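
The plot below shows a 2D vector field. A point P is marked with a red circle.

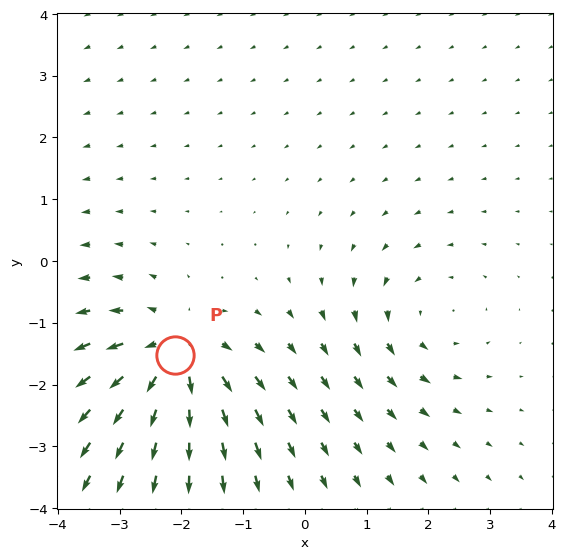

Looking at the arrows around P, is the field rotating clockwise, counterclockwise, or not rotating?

not rotating

Near P at (-2.1, -1.5) the arrows show no circulation. The curl there is ≈0.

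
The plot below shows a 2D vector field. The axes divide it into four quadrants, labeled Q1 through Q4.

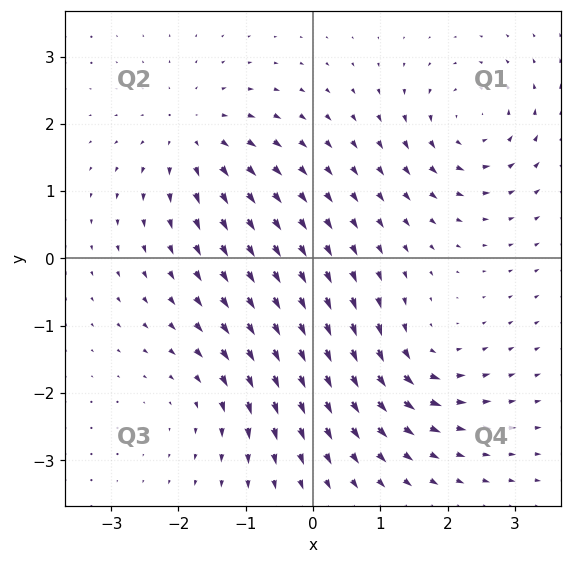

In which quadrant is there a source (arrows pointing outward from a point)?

The source sits at approximately (-1.8, 1.8), which lies in quadrant Q2. The divergence there is about +5, positive as expected for a source.

Q2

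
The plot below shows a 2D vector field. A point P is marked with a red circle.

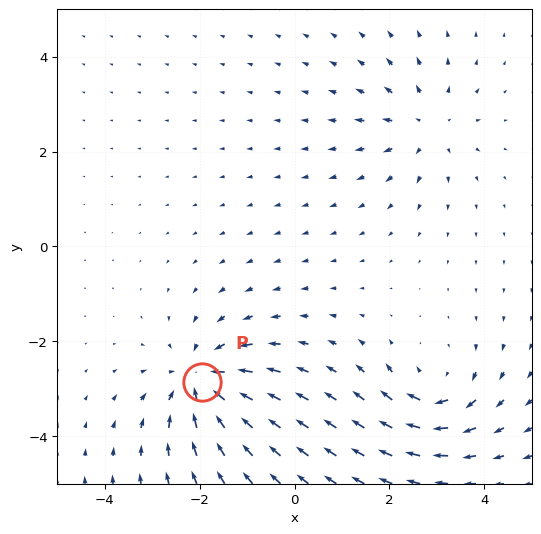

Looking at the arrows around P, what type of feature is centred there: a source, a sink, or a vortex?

sink

At P (-2.0, -2.9) the arrows converge inward. Divergence about -4, curl ≈0 — negative divergence with near-zero curl is a sink.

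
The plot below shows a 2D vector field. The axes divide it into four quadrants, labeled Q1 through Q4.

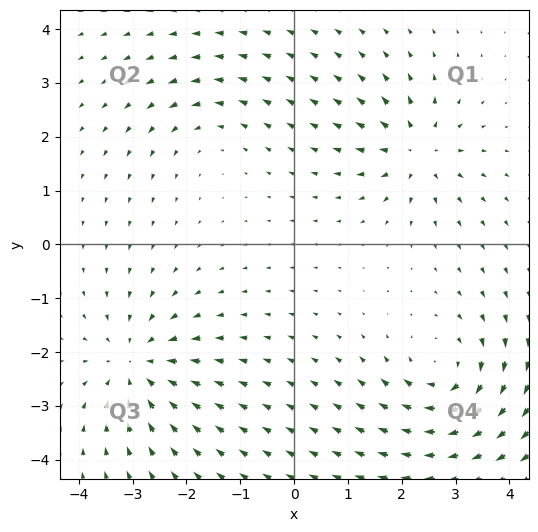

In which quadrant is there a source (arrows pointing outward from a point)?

The source sits at approximately (2.3, 1.7), which lies in quadrant Q1. The divergence there is about +5, positive as expected for a source.

Q1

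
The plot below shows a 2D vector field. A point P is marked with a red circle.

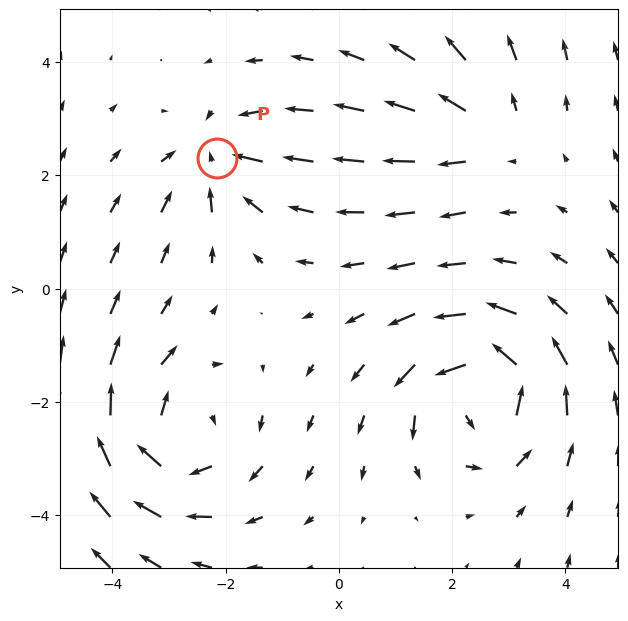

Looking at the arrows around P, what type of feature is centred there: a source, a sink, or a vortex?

sink

At P (-2.1, 2.3) the arrows converge inward. Divergence about -4, curl ≈0 — negative divergence with near-zero curl is a sink.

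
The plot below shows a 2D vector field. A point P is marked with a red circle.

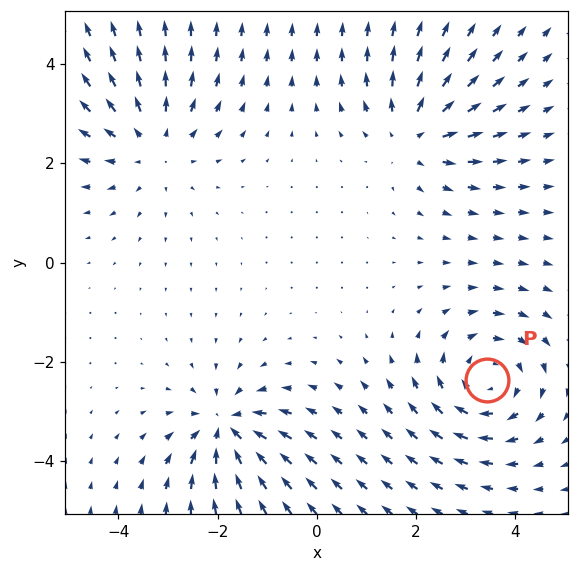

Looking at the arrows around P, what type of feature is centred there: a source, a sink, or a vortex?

At P (3.4, -2.4) the arrows circulate clockwise. Divergence ≈0, curl about -5 — near-zero divergence with nonzero curl is a vortex.

vortex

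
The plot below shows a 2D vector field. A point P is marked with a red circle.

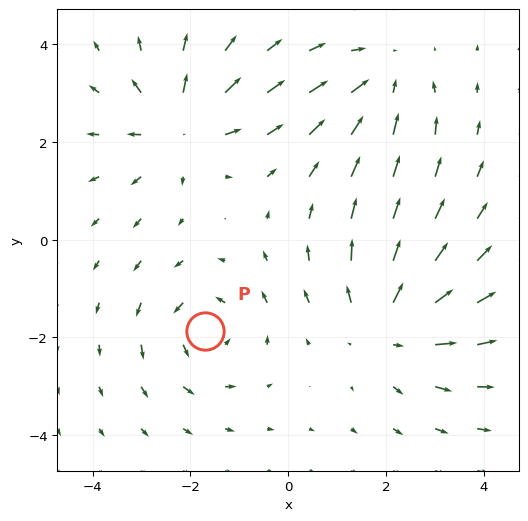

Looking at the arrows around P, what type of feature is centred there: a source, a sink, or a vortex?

vortex

At P (-1.7, -1.9) the arrows circulate counterclockwise. Divergence ≈0, curl about +3 — near-zero divergence with nonzero curl is a vortex.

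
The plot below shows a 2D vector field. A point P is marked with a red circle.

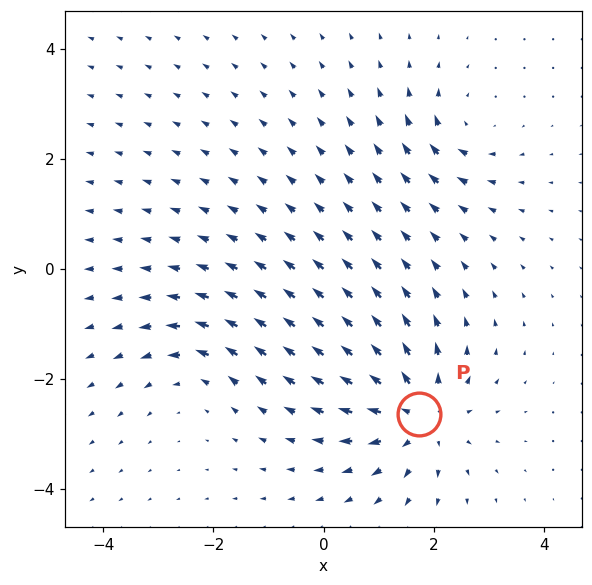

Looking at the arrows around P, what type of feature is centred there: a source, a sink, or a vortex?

At P (1.7, -2.6) the arrows spread outward. Divergence about +5, curl ≈0 — positive divergence with near-zero curl is a source.

source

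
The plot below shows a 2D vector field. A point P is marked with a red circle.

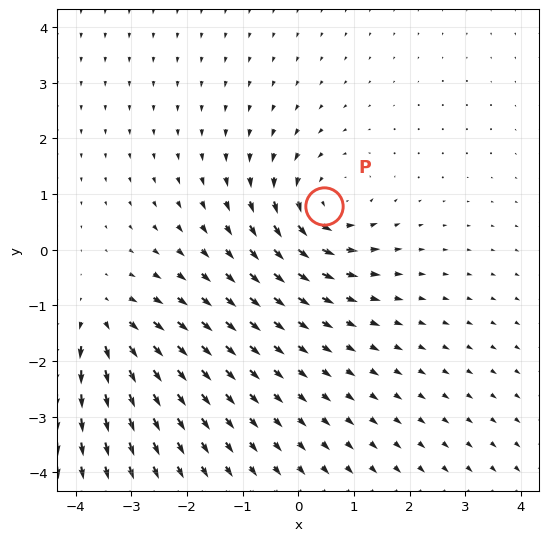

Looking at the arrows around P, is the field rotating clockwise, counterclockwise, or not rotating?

counterclockwise

Near P at (0.5, 0.8) the arrows circulate counterclockwise. The curl (z-component) there is about +3; positive curl means counterclockwise rotation.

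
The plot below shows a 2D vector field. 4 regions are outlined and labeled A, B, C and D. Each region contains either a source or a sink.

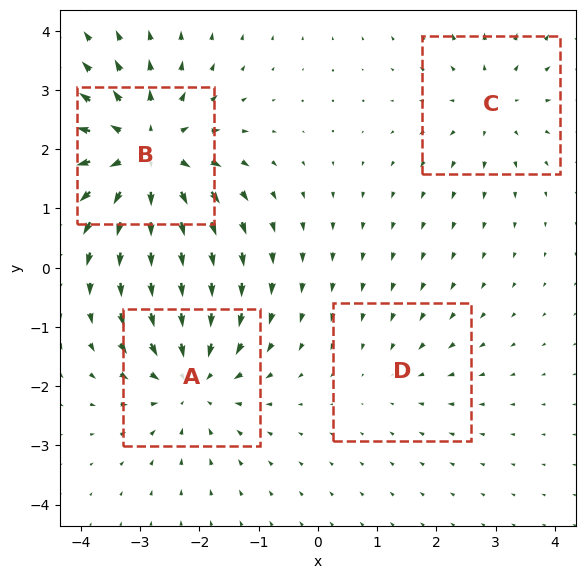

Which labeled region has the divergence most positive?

B

Divergence at each region's feature centre — A: about -5, B: about +7, C: about +3, D: about -2. Region B is most positive.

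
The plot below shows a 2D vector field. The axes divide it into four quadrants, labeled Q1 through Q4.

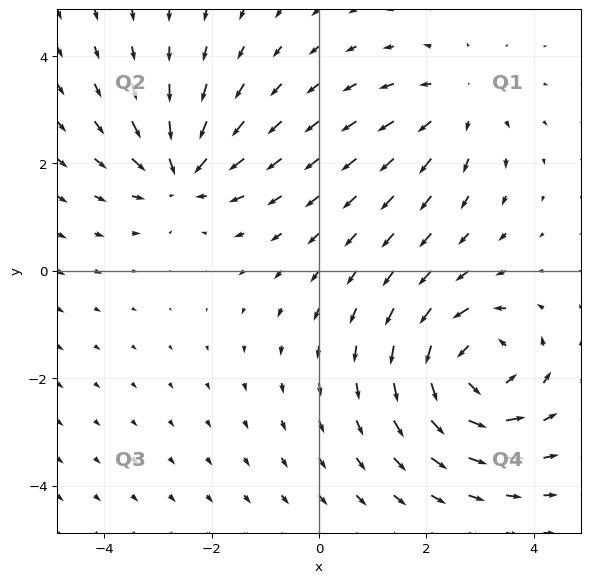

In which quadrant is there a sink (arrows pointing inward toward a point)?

The sink sits at approximately (-2.6, 1.8), which lies in quadrant Q2. The divergence there is about -4, negative as expected for a sink.

Q2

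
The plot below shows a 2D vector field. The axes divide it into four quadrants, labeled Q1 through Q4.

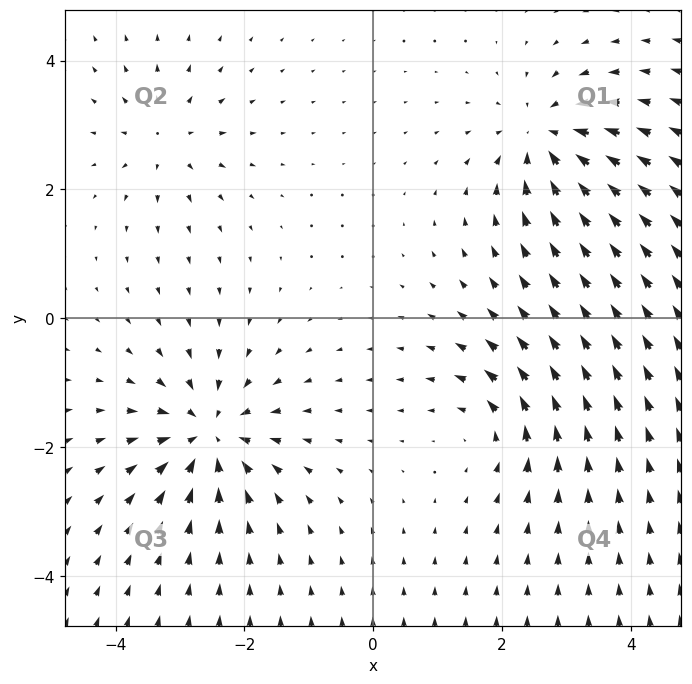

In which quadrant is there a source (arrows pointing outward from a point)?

Q2

The source sits at approximately (-3.2, 2.8), which lies in quadrant Q2. The divergence there is about +4, positive as expected for a source.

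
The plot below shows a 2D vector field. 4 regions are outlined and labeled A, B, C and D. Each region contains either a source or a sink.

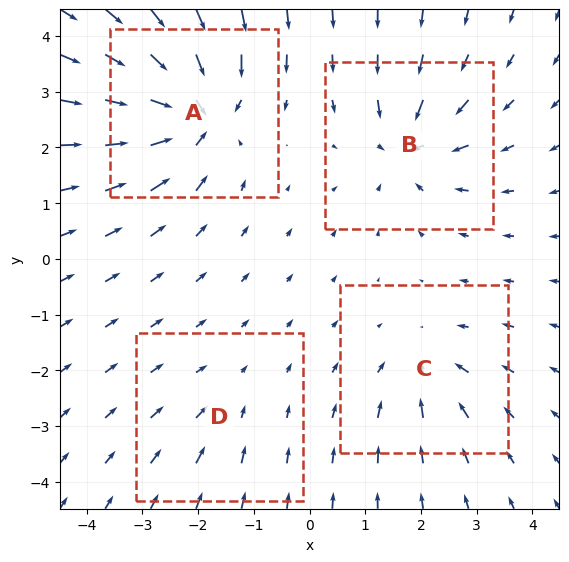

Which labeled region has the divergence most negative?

A

Divergence at each region's feature centre — A: about -8, B: about -5, C: about -4, D: about -2. Region A is most negative.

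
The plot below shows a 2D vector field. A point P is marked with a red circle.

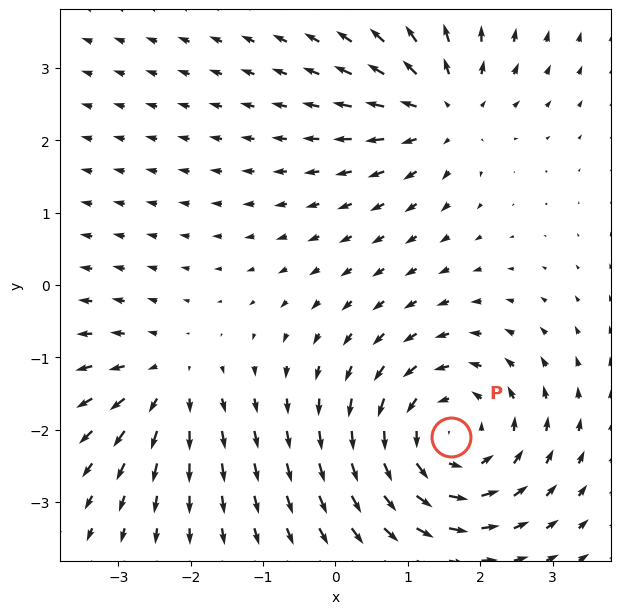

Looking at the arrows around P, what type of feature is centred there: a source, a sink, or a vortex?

At P (1.6, -2.1) the arrows circulate counterclockwise. Divergence ≈0, curl about +5 — near-zero divergence with nonzero curl is a vortex.

vortex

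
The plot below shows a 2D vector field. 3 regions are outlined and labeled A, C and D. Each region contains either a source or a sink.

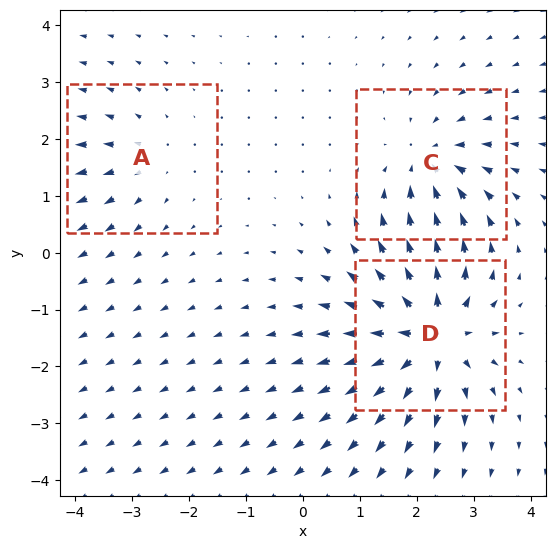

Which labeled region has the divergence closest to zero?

A

Divergence at each region's feature centre — A: about +2, C: about -4, D: about +6. Region A is closest to zero.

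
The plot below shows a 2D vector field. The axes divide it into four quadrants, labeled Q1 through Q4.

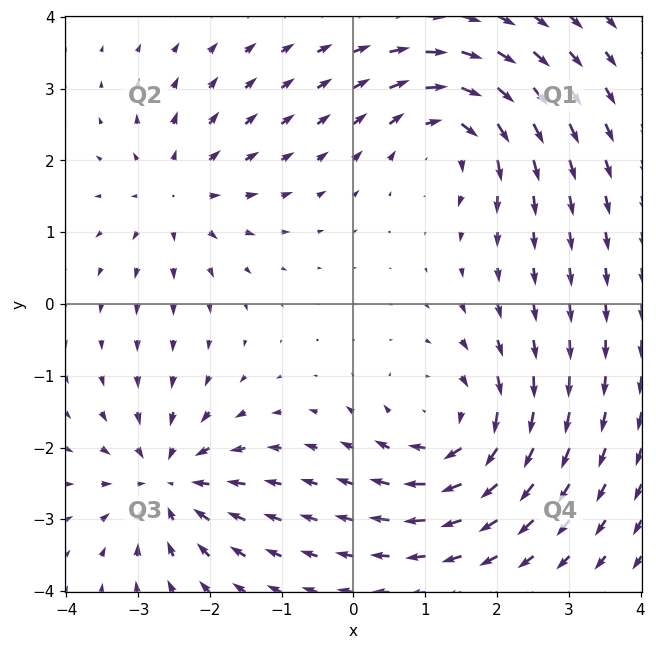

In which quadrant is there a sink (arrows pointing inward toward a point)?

Q3

The sink sits at approximately (-2.6, -2.5), which lies in quadrant Q3. The divergence there is about -5, negative as expected for a sink.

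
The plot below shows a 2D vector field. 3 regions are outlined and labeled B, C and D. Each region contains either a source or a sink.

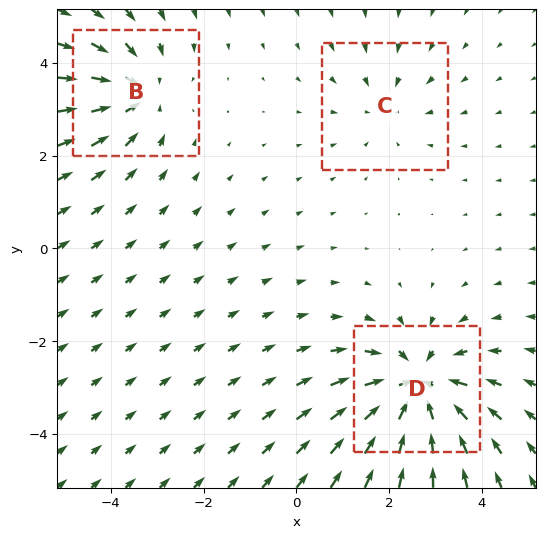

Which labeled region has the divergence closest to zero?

Divergence at each region's feature centre — B: about -3, C: about -2, D: about -5. Region C is closest to zero.

C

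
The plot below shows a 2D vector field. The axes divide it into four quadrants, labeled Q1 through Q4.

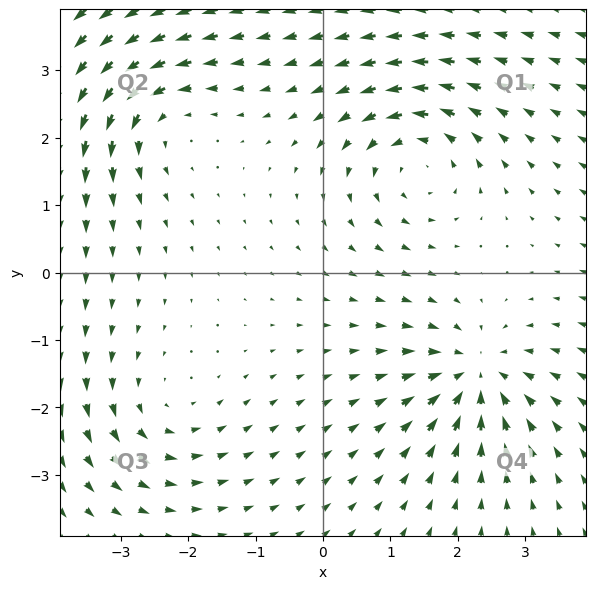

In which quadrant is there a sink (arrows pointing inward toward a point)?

Q4

The sink sits at approximately (2.3, -1.5), which lies in quadrant Q4. The divergence there is about -5, negative as expected for a sink.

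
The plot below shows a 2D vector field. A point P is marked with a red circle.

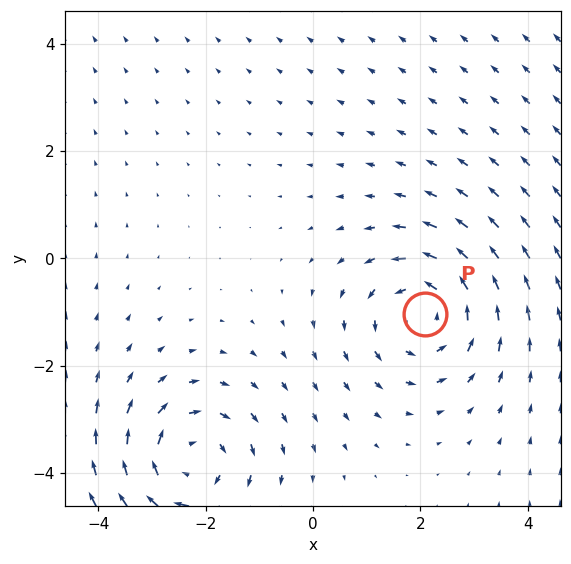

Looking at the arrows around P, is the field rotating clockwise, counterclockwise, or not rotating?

Near P at (2.1, -1.0) the arrows circulate counterclockwise. The curl (z-component) there is about +4; positive curl means counterclockwise rotation.

counterclockwise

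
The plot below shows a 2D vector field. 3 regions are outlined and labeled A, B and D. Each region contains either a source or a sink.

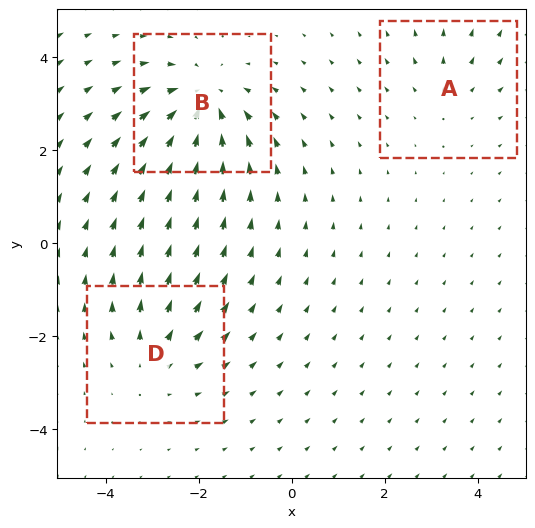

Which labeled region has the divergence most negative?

Divergence at each region's feature centre — A: about +2, B: about -5, D: about +3. Region B is most negative.

B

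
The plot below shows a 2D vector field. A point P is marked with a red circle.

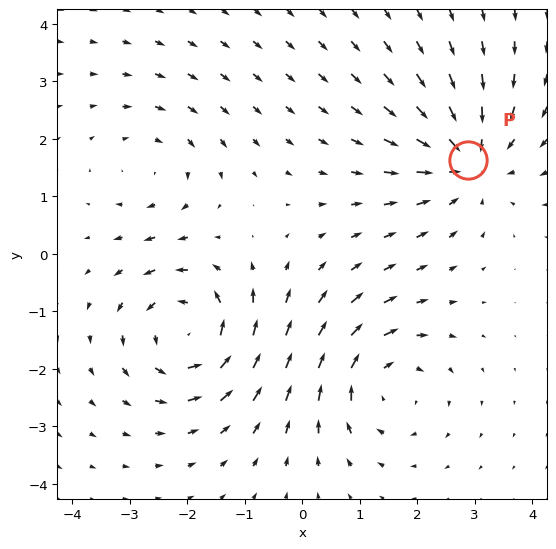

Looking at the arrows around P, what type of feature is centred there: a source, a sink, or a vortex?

At P (2.9, 1.6) the arrows converge inward. Divergence about -4, curl ≈0 — negative divergence with near-zero curl is a sink.

sink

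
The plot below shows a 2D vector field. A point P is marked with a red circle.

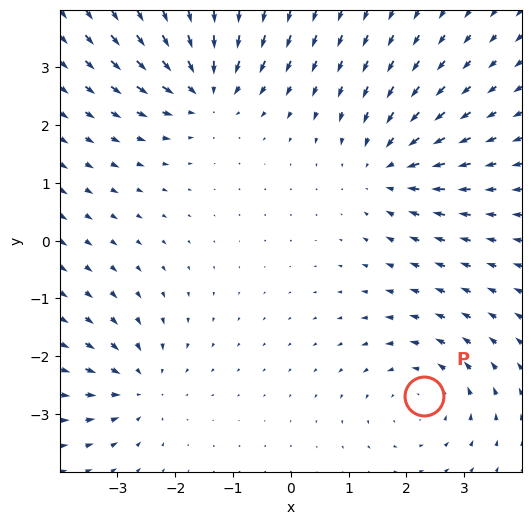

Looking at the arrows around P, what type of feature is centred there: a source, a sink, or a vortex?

At P (2.3, -2.7) the arrows circulate counterclockwise. Divergence ≈0, curl about +4 — near-zero divergence with nonzero curl is a vortex.

vortex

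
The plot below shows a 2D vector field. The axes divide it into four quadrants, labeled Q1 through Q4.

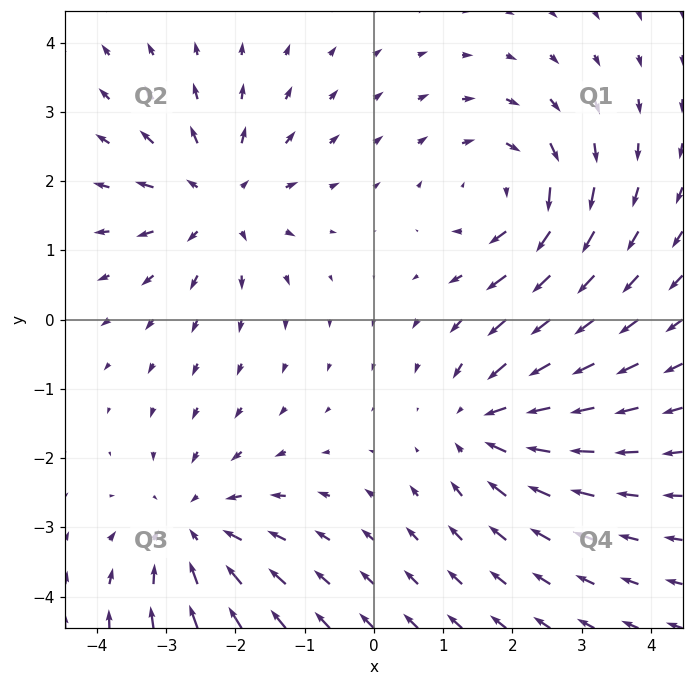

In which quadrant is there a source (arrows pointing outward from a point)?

The source sits at approximately (-2.3, 1.7), which lies in quadrant Q2. The divergence there is about +5, positive as expected for a source.

Q2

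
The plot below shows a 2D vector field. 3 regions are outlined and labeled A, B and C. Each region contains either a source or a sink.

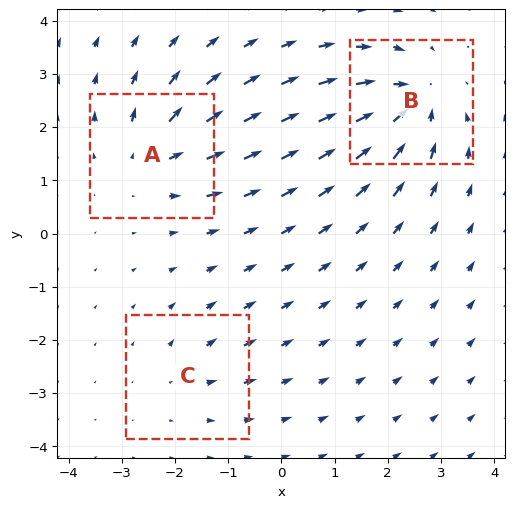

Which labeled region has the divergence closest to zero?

Divergence at each region's feature centre — A: about +4, B: about -5, C: about +2. Region C is closest to zero.

C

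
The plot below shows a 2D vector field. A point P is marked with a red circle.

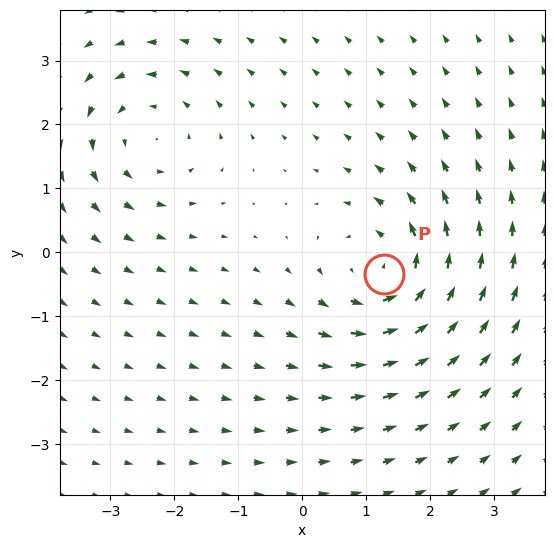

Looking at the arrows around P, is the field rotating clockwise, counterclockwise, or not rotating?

Near P at (1.3, -0.3) the arrows circulate counterclockwise. The curl (z-component) there is about +5; positive curl means counterclockwise rotation.

counterclockwise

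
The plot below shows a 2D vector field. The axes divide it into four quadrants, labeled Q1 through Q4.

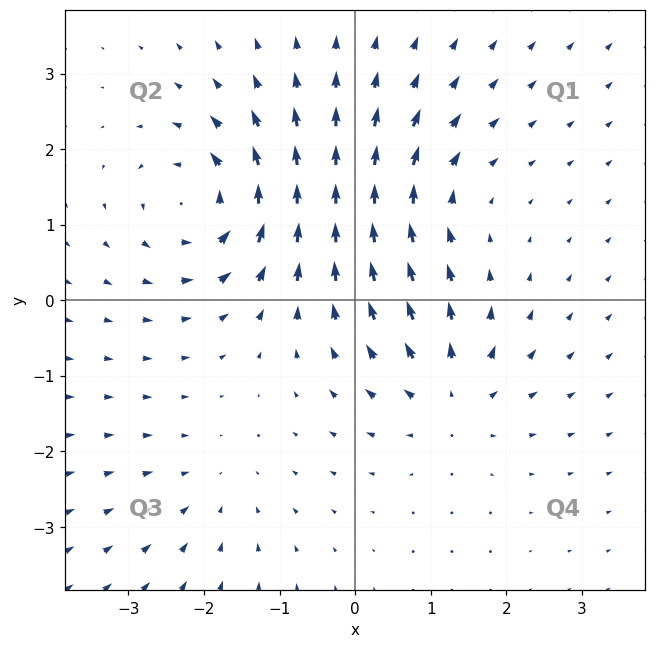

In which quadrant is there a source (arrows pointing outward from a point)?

Q4

The source sits at approximately (1.3, -1.3), which lies in quadrant Q4. The divergence there is about +5, positive as expected for a source.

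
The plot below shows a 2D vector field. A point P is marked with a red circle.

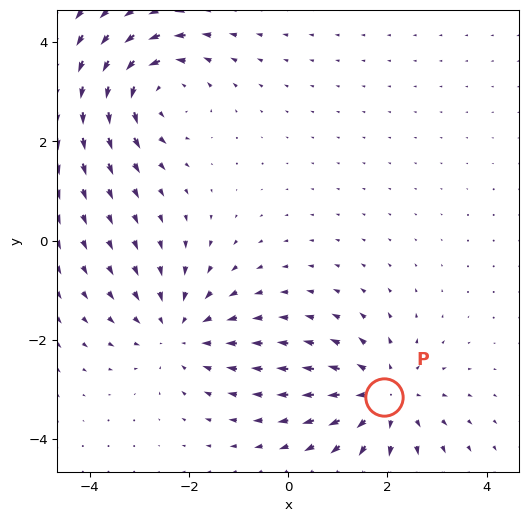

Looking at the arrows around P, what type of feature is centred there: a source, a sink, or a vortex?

At P (1.9, -3.2) the arrows spread outward. Divergence about +4, curl ≈0 — positive divergence with near-zero curl is a source.

source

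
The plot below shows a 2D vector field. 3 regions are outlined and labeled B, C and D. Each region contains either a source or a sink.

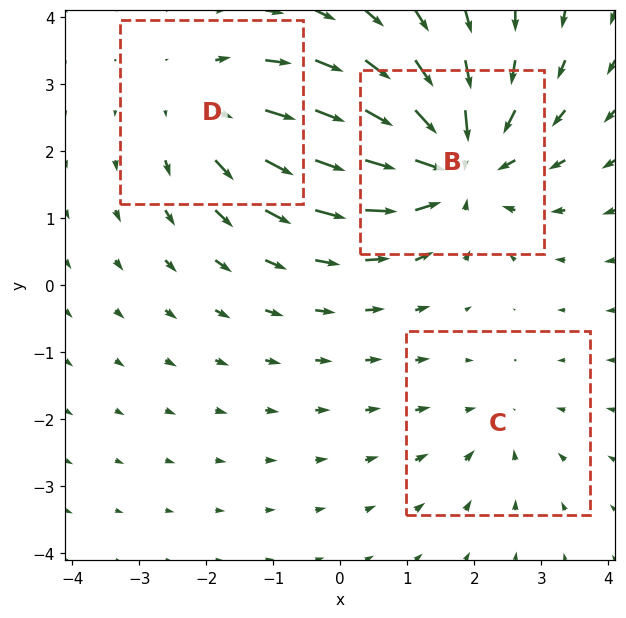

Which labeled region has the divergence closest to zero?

Divergence at each region's feature centre — B: about -5, C: about -2, D: about +3. Region C is closest to zero.

C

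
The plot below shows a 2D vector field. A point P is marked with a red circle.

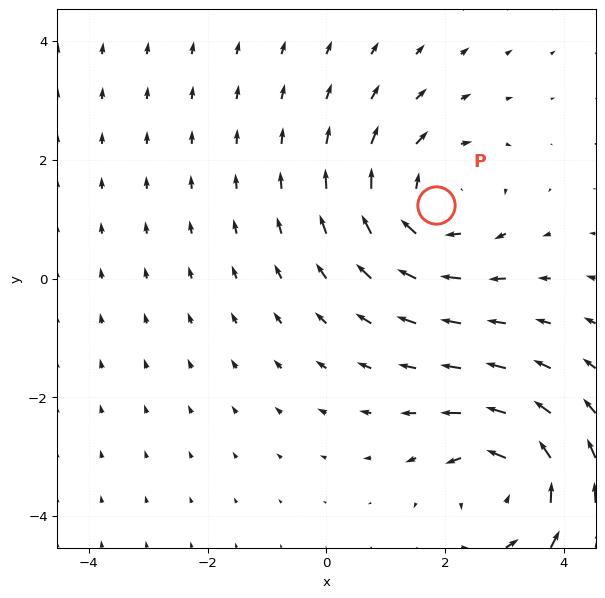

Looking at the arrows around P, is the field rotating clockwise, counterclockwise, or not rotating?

clockwise

Near P at (1.8, 1.2) the arrows circulate clockwise. The curl (z-component) there is about -4; negative curl means clockwise rotation.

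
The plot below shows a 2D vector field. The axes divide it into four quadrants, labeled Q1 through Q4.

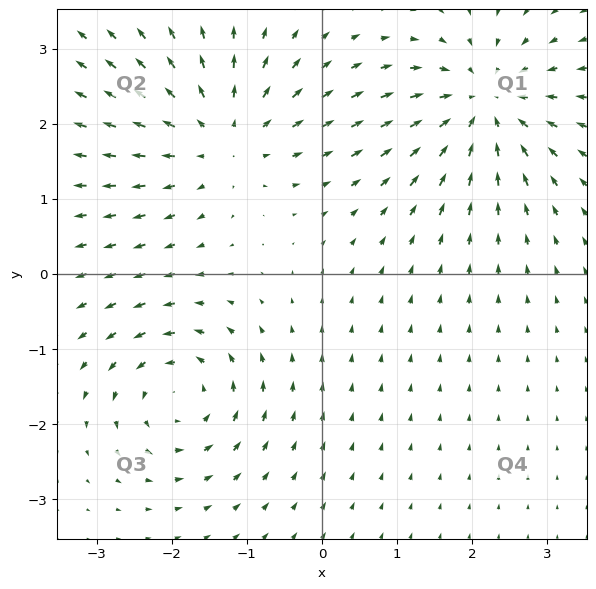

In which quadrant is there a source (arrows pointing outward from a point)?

The source sits at approximately (-1.3, 1.8), which lies in quadrant Q2. The divergence there is about +4, positive as expected for a source.

Q2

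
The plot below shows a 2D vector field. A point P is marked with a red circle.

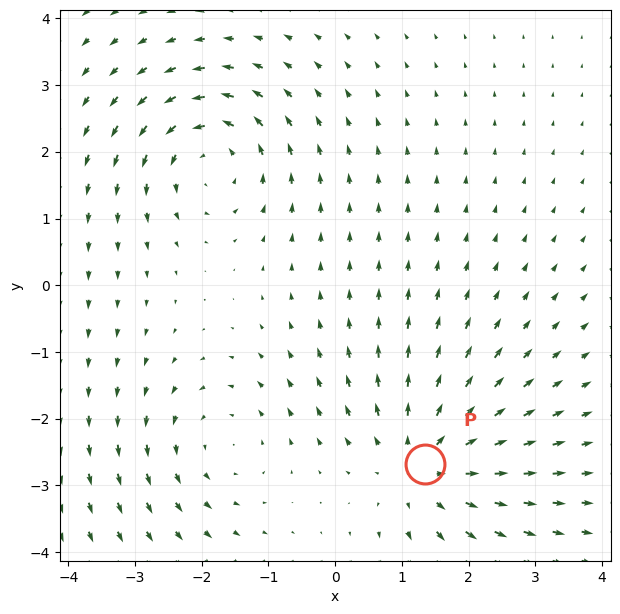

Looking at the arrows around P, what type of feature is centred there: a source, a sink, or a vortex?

At P (1.3, -2.7) the arrows spread outward. Divergence about +4, curl ≈0 — positive divergence with near-zero curl is a source.

source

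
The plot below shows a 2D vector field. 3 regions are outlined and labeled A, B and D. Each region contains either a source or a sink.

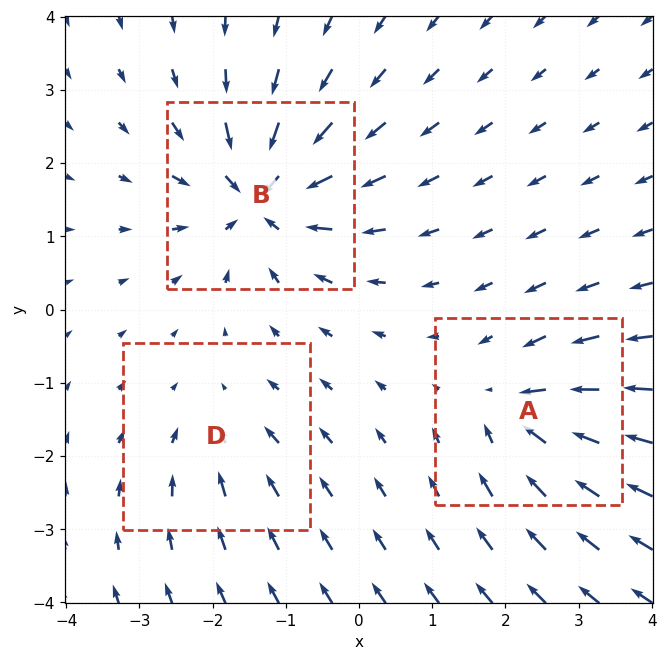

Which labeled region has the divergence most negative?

B

Divergence at each region's feature centre — A: about -4, B: about -6, D: about -2. Region B is most negative.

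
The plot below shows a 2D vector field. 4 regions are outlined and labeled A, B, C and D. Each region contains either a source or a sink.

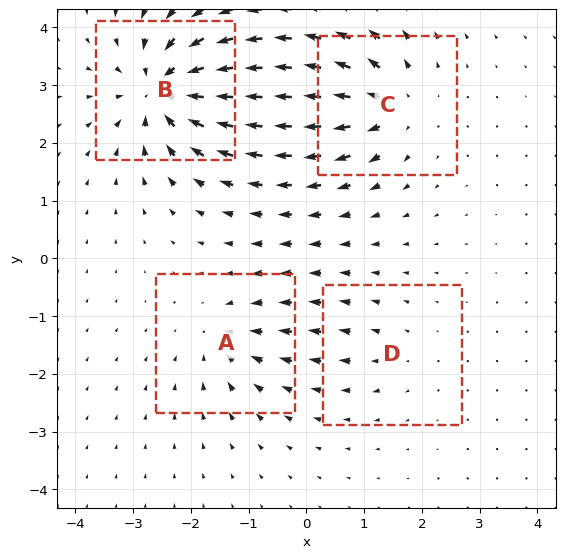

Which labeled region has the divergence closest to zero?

Divergence at each region's feature centre — A: about -4, B: about -8, C: about +6, D: about +2. Region D is closest to zero.

D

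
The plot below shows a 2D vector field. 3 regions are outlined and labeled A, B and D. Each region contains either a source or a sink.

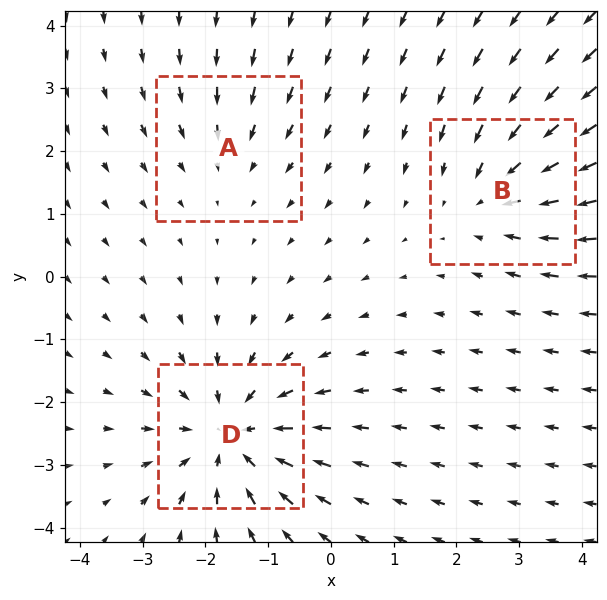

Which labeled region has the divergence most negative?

D

Divergence at each region's feature centre — A: about -2, B: about -3, D: about -5. Region D is most negative.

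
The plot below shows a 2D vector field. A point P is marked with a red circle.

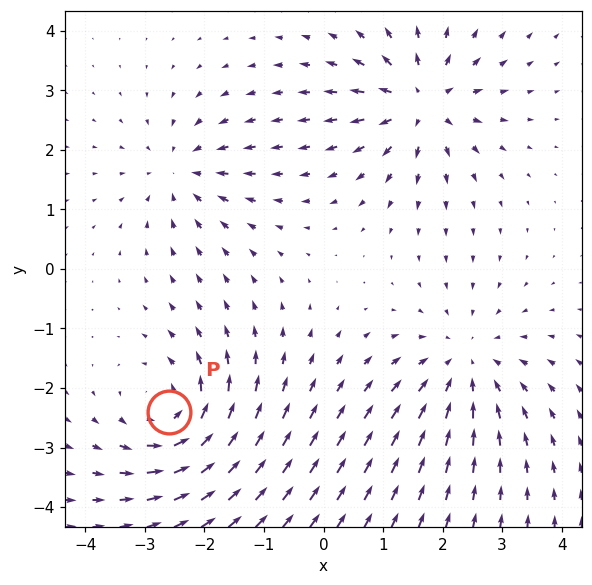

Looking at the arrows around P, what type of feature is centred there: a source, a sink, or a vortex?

At P (-2.6, -2.4) the arrows circulate counterclockwise. Divergence ≈0, curl about +5 — near-zero divergence with nonzero curl is a vortex.

vortex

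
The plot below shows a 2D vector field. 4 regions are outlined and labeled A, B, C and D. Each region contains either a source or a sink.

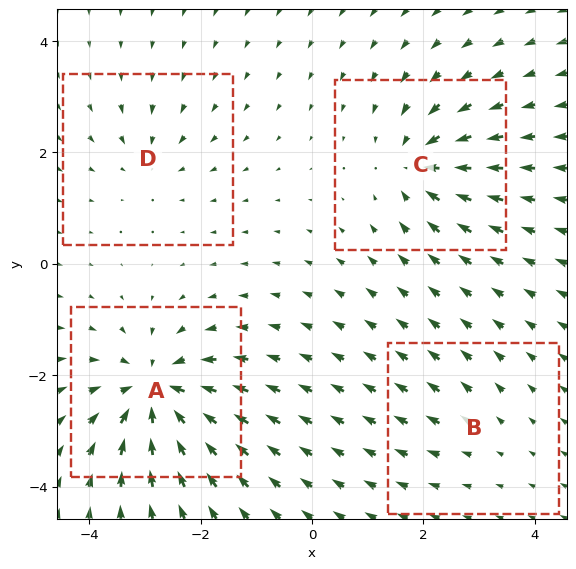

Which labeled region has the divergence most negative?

Divergence at each region's feature centre — A: about -9, B: about +2, C: about -6, D: about -4. Region A is most negative.

A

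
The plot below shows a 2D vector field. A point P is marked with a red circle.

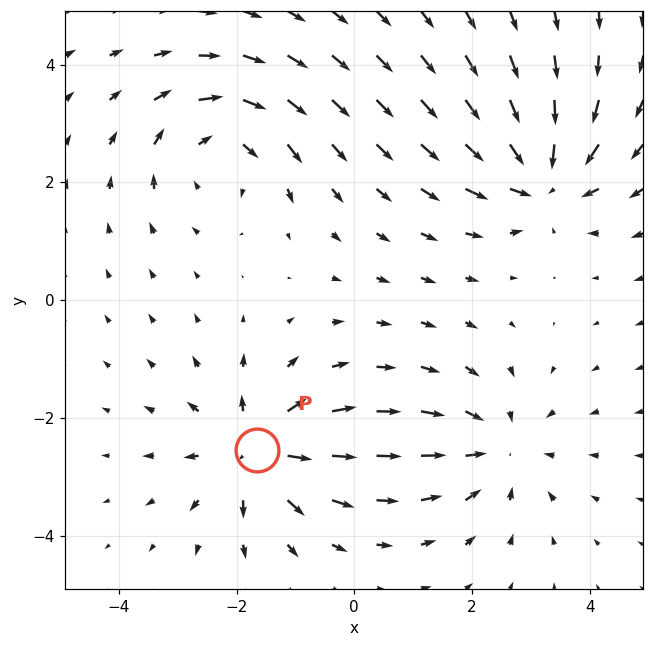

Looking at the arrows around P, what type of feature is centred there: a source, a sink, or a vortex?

source

At P (-1.7, -2.5) the arrows spread outward. Divergence about +7, curl ≈0 — positive divergence with near-zero curl is a source.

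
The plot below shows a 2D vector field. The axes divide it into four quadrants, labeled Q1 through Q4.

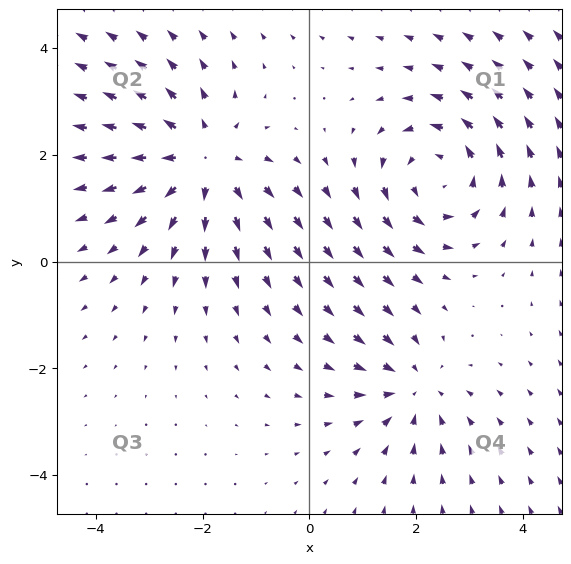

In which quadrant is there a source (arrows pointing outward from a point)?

Q2

The source sits at approximately (-2.0, 1.9), which lies in quadrant Q2. The divergence there is about +3, positive as expected for a source.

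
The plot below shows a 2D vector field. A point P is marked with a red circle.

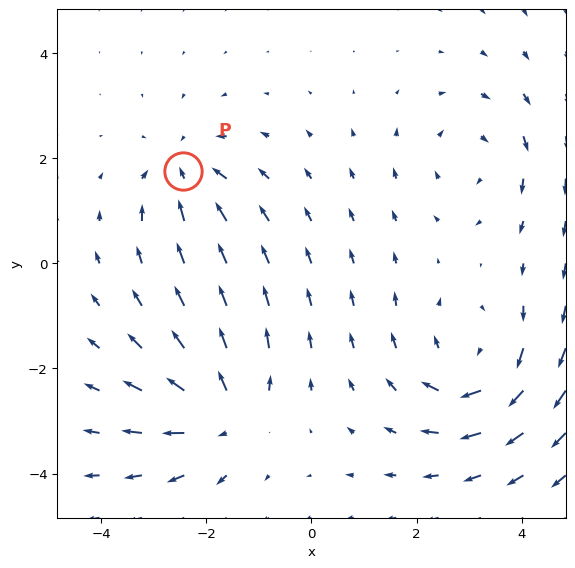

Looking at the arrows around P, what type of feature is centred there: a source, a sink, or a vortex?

sink

At P (-2.4, 1.8) the arrows converge inward. Divergence about -3, curl ≈0 — negative divergence with near-zero curl is a sink.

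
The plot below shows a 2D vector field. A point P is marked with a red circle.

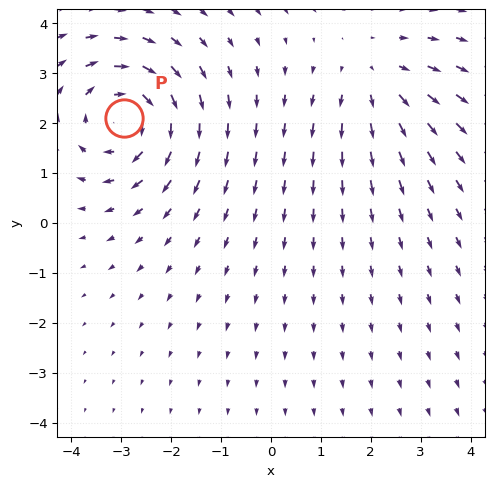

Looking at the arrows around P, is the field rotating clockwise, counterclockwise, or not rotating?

Near P at (-2.9, 2.1) the arrows circulate clockwise. The curl (z-component) there is about -5; negative curl means clockwise rotation.

clockwise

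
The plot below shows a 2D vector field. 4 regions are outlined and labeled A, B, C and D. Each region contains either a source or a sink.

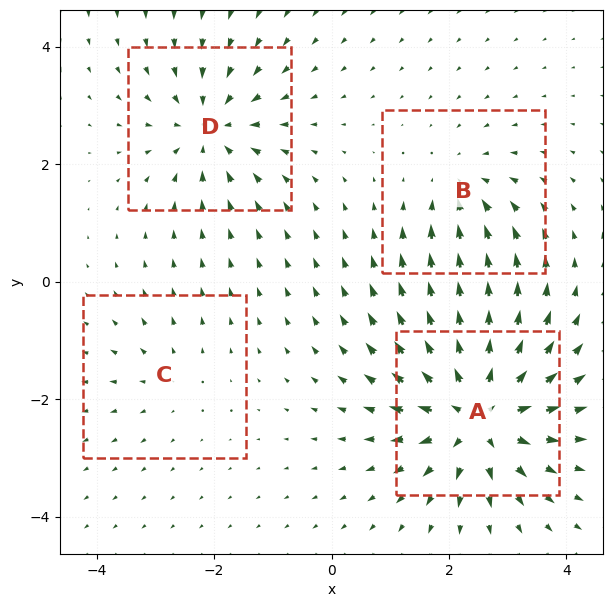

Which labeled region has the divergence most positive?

A

Divergence at each region's feature centre — A: about +8, B: about -4, C: about +2, D: about -5. Region A is most positive.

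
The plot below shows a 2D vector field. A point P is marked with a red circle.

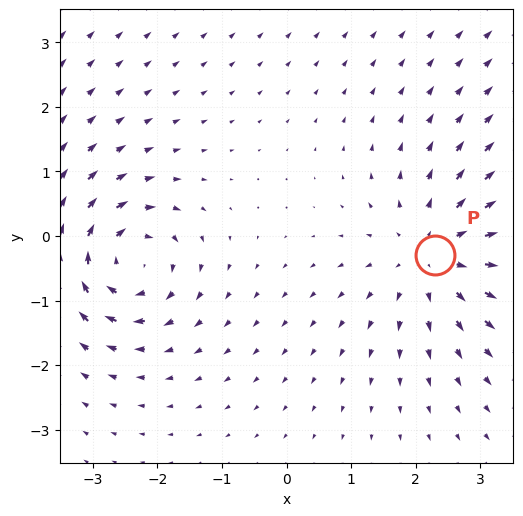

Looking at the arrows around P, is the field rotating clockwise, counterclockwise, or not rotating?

Near P at (2.3, -0.3) the arrows show no circulation. The curl there is ≈0.

not rotating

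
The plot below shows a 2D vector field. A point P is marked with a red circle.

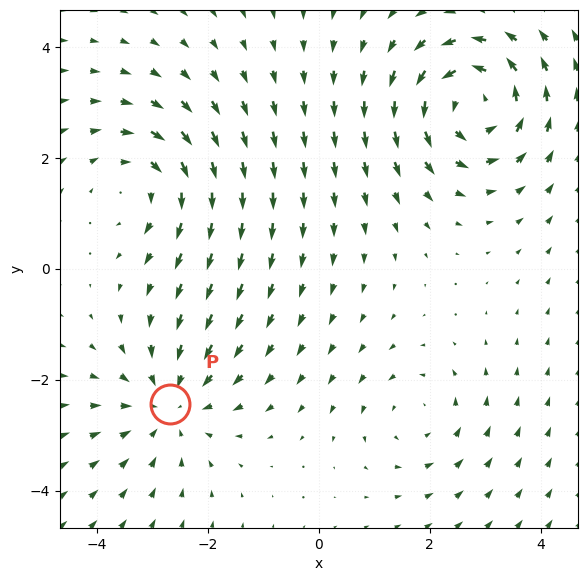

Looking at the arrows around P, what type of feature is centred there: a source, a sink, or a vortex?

At P (-2.7, -2.4) the arrows converge inward. Divergence about -3, curl ≈0 — negative divergence with near-zero curl is a sink.

sink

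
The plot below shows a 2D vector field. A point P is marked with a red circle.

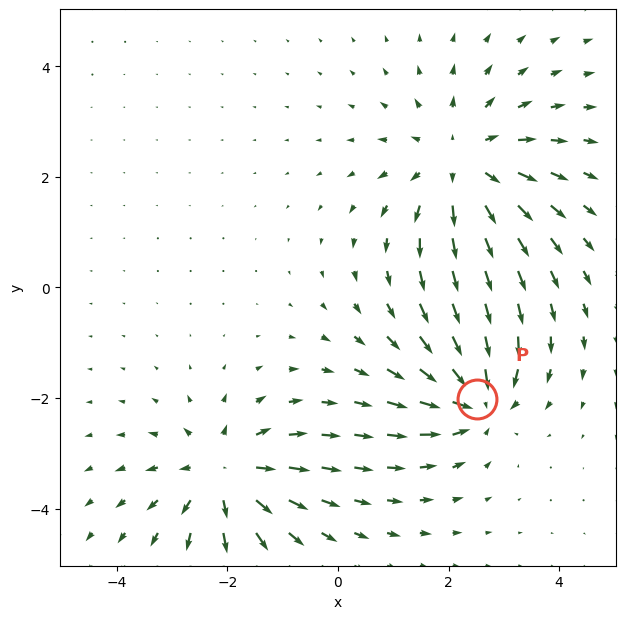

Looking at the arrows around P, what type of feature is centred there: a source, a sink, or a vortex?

sink

At P (2.5, -2.0) the arrows converge inward. Divergence about -5, curl ≈0 — negative divergence with near-zero curl is a sink.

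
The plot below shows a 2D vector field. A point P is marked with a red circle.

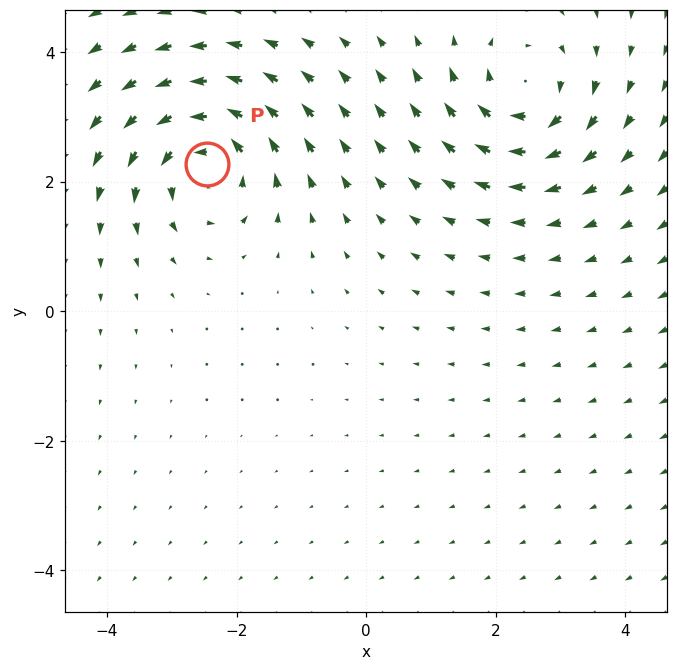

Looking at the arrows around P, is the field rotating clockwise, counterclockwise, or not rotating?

counterclockwise

Near P at (-2.5, 2.3) the arrows circulate counterclockwise. The curl (z-component) there is about +4; positive curl means counterclockwise rotation.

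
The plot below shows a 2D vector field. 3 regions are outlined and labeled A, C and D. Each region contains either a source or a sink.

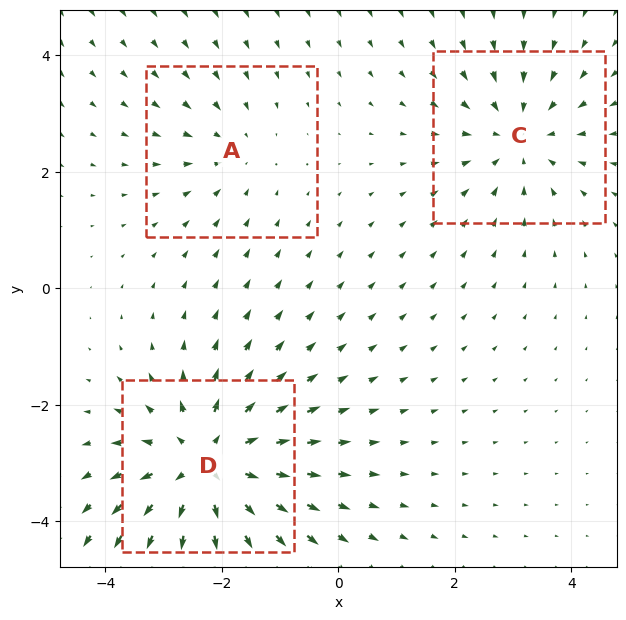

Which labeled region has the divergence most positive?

D

Divergence at each region's feature centre — A: about -2, C: about -3, D: about +4. Region D is most positive.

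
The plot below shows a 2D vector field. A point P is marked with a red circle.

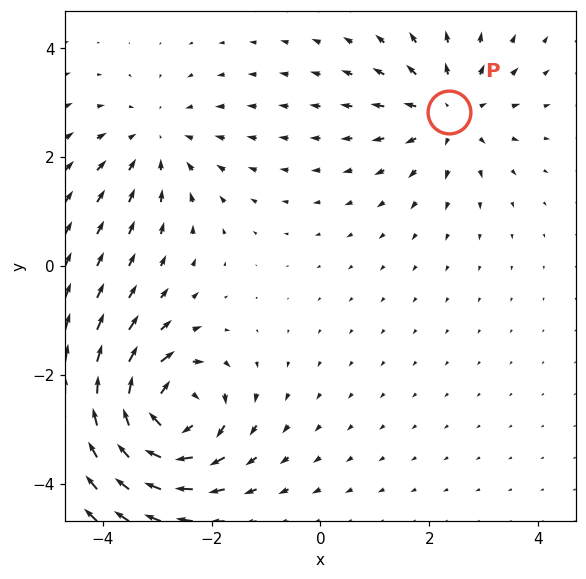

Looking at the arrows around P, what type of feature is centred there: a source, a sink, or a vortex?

source

At P (2.4, 2.8) the arrows spread outward. Divergence about +3, curl ≈0 — positive divergence with near-zero curl is a source.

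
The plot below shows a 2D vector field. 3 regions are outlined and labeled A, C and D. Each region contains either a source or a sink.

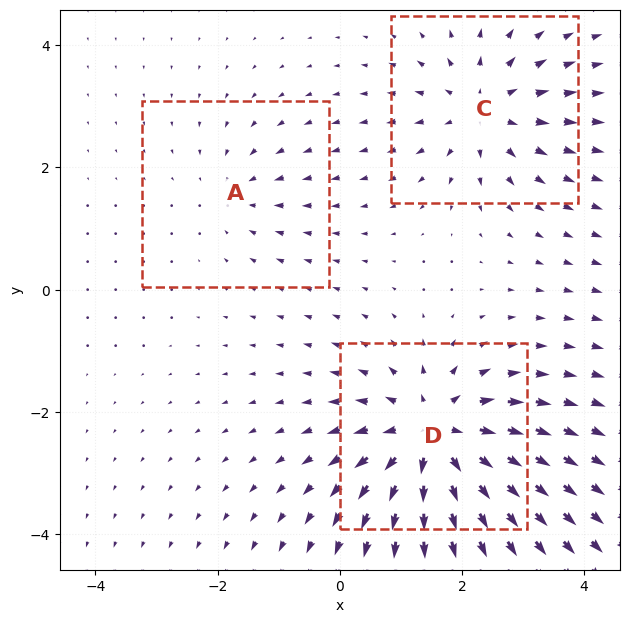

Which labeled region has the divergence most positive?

Divergence at each region's feature centre — A: about -2, C: about +4, D: about +6. Region D is most positive.

D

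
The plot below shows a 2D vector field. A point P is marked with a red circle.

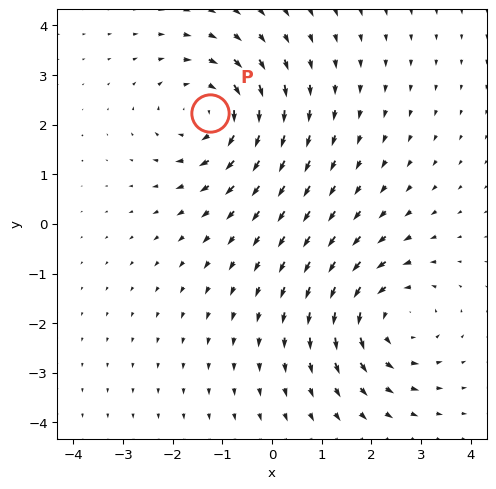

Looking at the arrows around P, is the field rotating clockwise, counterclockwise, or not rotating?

clockwise

Near P at (-1.3, 2.2) the arrows circulate clockwise. The curl (z-component) there is about -3; negative curl means clockwise rotation.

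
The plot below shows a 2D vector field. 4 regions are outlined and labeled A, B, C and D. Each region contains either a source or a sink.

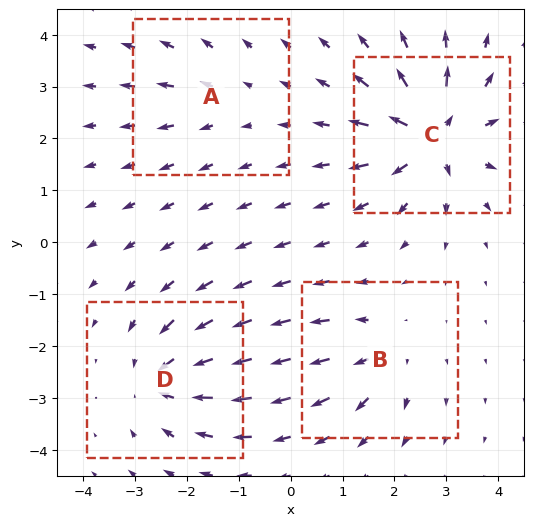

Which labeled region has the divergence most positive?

Divergence at each region's feature centre — A: about +3, B: about +4, C: about +8, D: about -6. Region C is most positive.

C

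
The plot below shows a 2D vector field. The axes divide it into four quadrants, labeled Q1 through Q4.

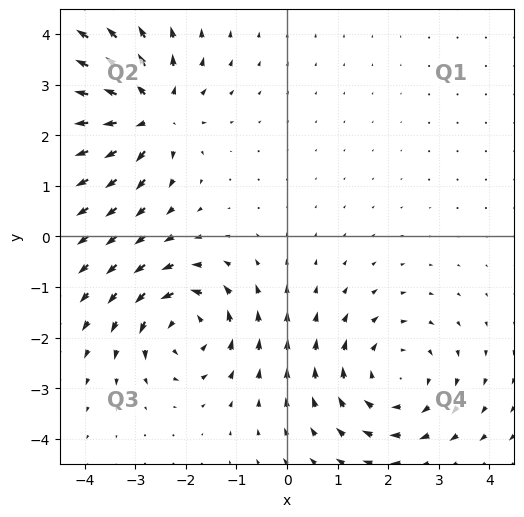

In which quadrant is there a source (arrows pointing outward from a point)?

The source sits at approximately (-2.7, 2.4), which lies in quadrant Q2. The divergence there is about +5, positive as expected for a source.

Q2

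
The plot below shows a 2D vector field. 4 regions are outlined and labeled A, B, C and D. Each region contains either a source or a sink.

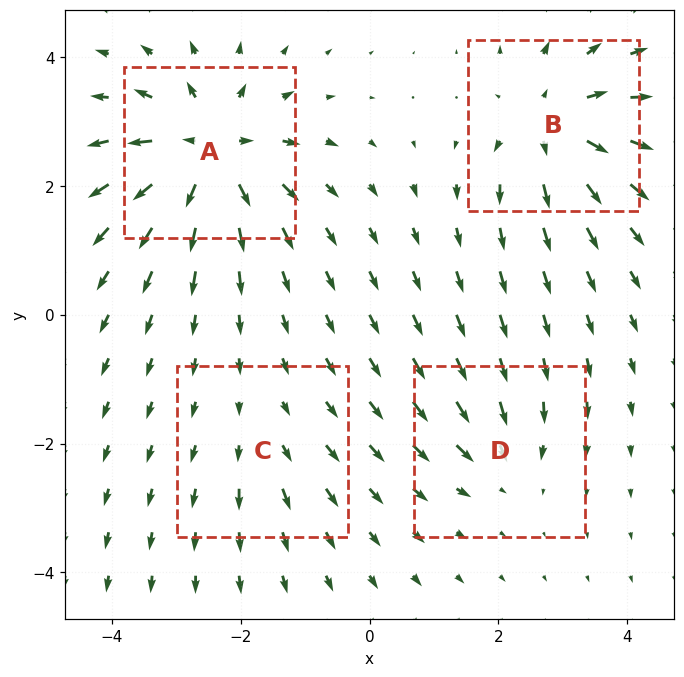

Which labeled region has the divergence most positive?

A

Divergence at each region's feature centre — A: about +8, B: about +6, C: about +2, D: about -4. Region A is most positive.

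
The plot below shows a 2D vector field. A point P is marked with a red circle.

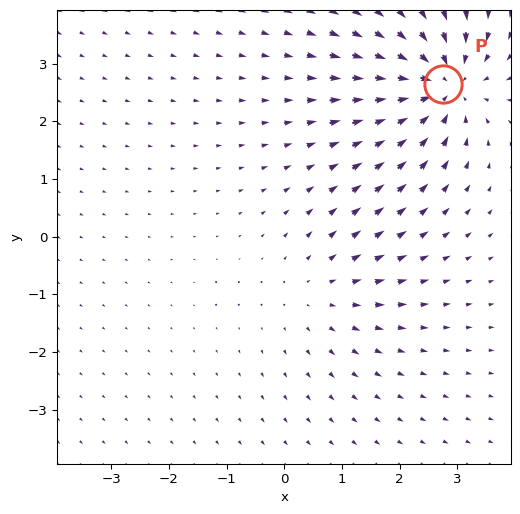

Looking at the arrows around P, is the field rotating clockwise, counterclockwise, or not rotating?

not rotating

Near P at (2.7, 2.6) the arrows show no circulation. The curl there is ≈0.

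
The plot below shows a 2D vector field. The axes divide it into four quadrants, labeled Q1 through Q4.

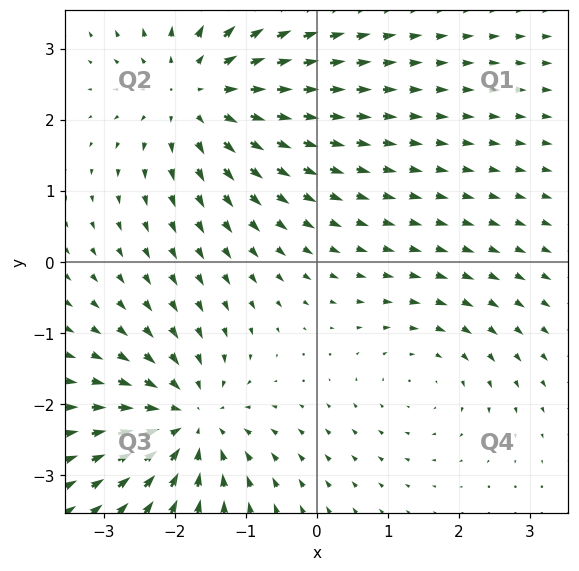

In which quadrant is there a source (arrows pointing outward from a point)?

The source sits at approximately (-1.7, 2.4), which lies in quadrant Q2. The divergence there is about +4, positive as expected for a source.

Q2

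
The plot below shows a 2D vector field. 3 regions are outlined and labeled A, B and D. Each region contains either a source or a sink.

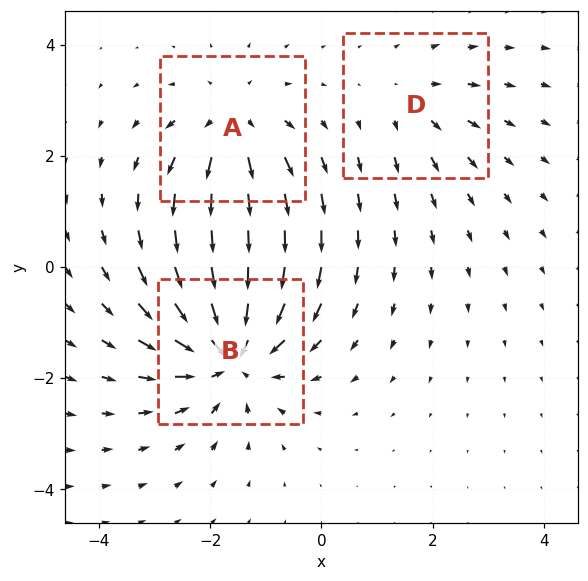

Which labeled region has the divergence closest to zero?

Divergence at each region's feature centre — A: about +3, B: about -5, D: about +2. Region D is closest to zero.

D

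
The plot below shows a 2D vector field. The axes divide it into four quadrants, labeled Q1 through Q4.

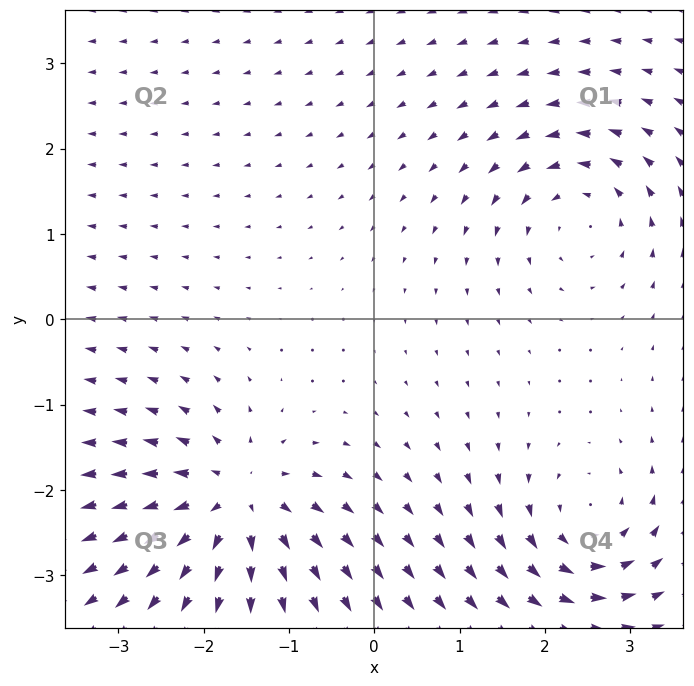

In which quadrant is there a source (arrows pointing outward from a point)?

The source sits at approximately (-1.6, -2.1), which lies in quadrant Q3. The divergence there is about +5, positive as expected for a source.

Q3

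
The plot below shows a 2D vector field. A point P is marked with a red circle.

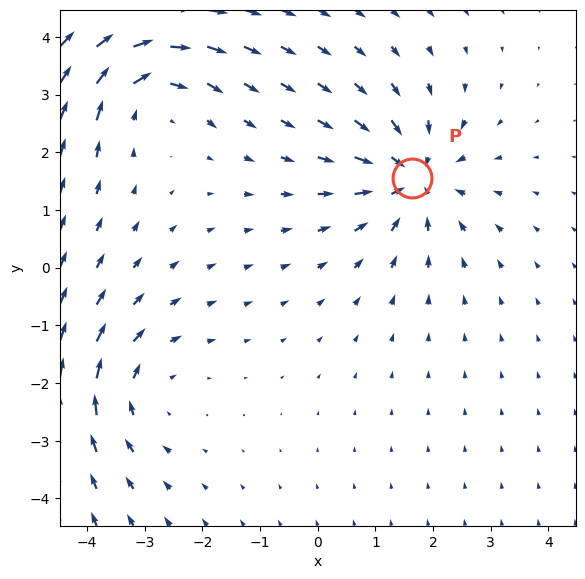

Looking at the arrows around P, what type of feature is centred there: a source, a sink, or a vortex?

At P (1.6, 1.6) the arrows converge inward. Divergence about -5, curl ≈0 — negative divergence with near-zero curl is a sink.

sink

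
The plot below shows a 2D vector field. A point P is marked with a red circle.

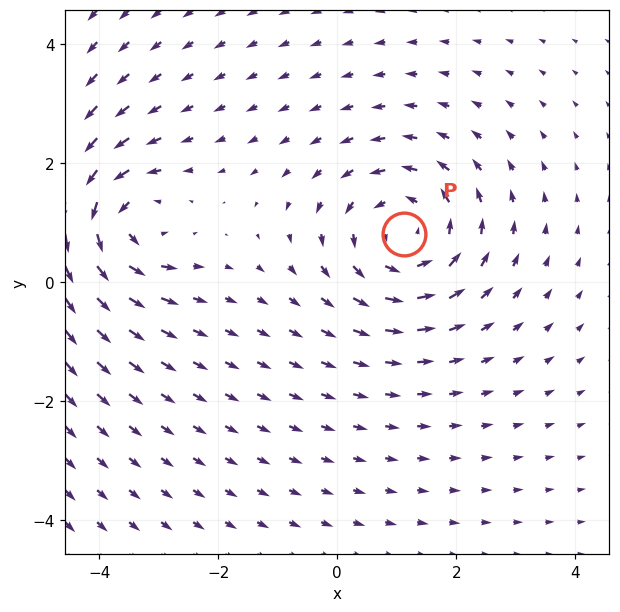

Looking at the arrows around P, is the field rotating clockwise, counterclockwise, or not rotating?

counterclockwise

Near P at (1.1, 0.8) the arrows circulate counterclockwise. The curl (z-component) there is about +4; positive curl means counterclockwise rotation.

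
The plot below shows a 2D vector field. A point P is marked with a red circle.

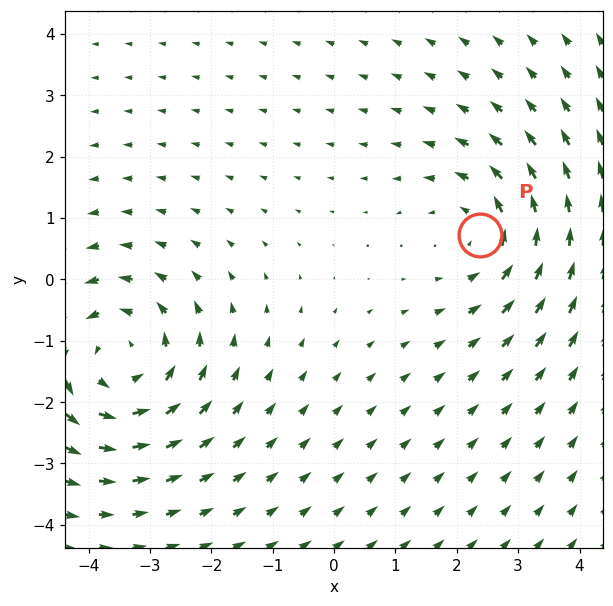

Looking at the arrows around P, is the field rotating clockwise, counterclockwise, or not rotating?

Near P at (2.4, 0.7) the arrows circulate counterclockwise. The curl (z-component) there is about +3; positive curl means counterclockwise rotation.

counterclockwise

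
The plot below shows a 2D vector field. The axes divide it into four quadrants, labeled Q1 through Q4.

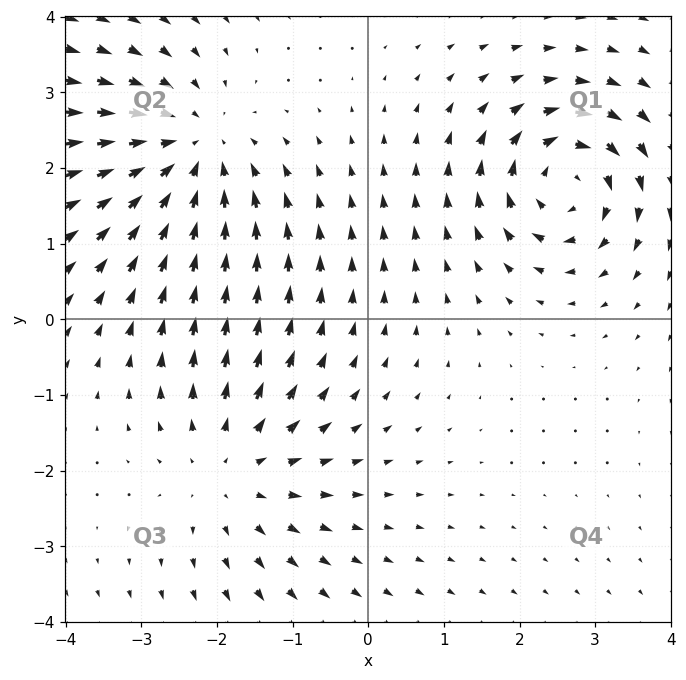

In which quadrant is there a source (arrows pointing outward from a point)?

The source sits at approximately (-1.8, -2.0), which lies in quadrant Q3. The divergence there is about +3, positive as expected for a source.

Q3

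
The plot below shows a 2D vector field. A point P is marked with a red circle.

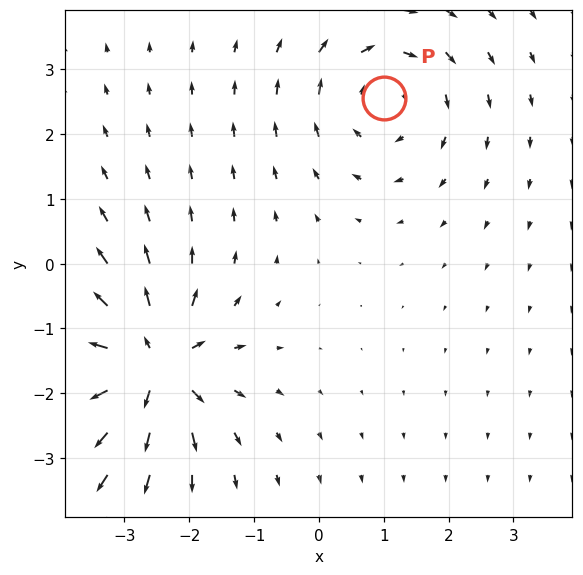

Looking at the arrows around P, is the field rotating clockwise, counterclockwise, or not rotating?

Near P at (1.0, 2.6) the arrows circulate clockwise. The curl (z-component) there is about -3; negative curl means clockwise rotation.

clockwise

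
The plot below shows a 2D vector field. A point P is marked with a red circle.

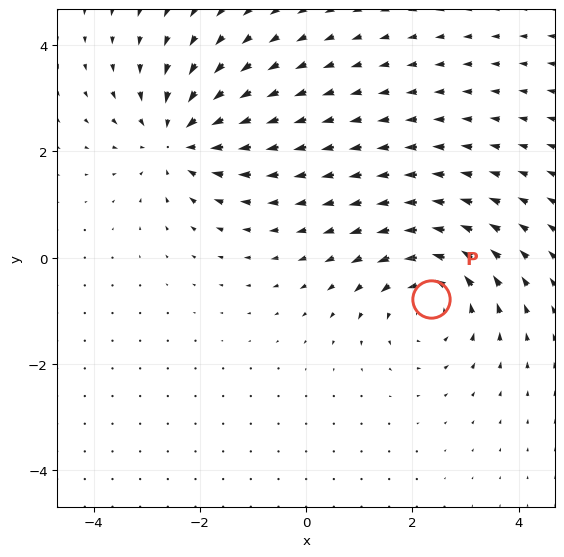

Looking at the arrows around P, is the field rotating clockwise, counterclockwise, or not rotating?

counterclockwise

Near P at (2.3, -0.8) the arrows circulate counterclockwise. The curl (z-component) there is about +4; positive curl means counterclockwise rotation.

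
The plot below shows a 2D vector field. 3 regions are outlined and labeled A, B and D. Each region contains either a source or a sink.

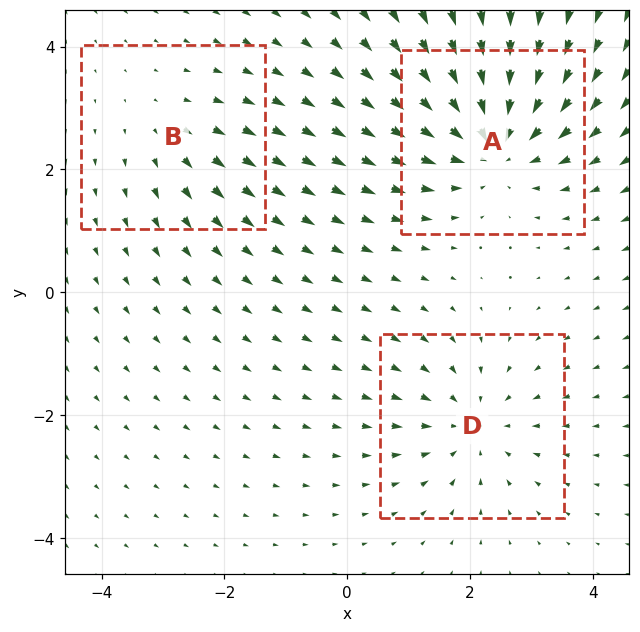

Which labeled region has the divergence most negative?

A

Divergence at each region's feature centre — A: about -4, B: about +2, D: about -3. Region A is most negative.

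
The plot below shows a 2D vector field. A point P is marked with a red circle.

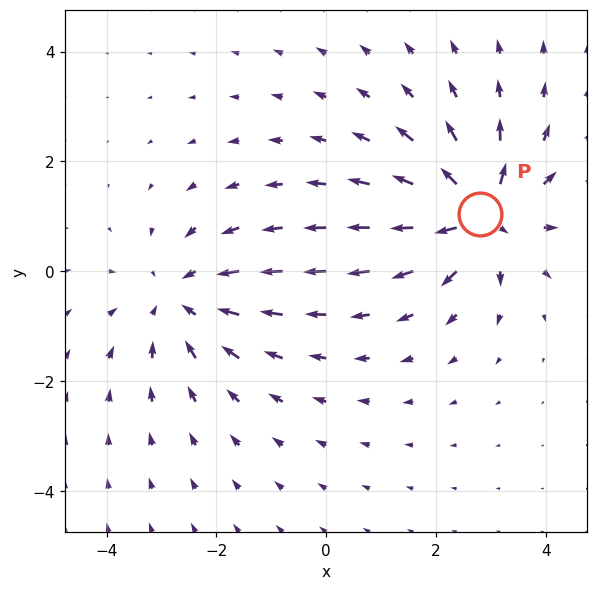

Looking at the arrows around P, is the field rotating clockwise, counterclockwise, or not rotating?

Near P at (2.8, 1.0) the arrows show no circulation. The curl there is ≈0.

not rotating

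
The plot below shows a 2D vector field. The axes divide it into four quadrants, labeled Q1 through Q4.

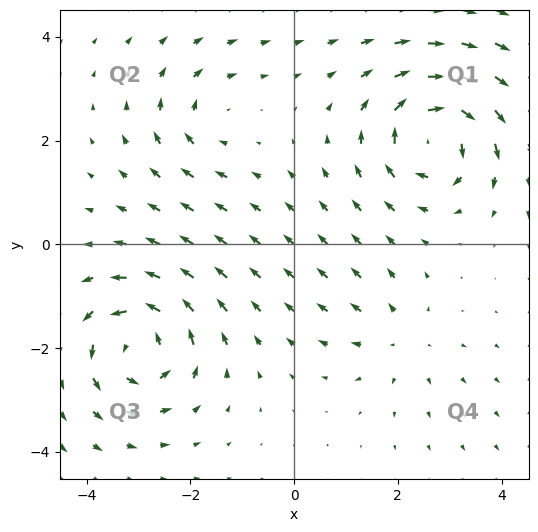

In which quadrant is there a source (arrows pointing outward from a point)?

The source sits at approximately (2.1, -1.8), which lies in quadrant Q4. The divergence there is about +3, positive as expected for a source.

Q4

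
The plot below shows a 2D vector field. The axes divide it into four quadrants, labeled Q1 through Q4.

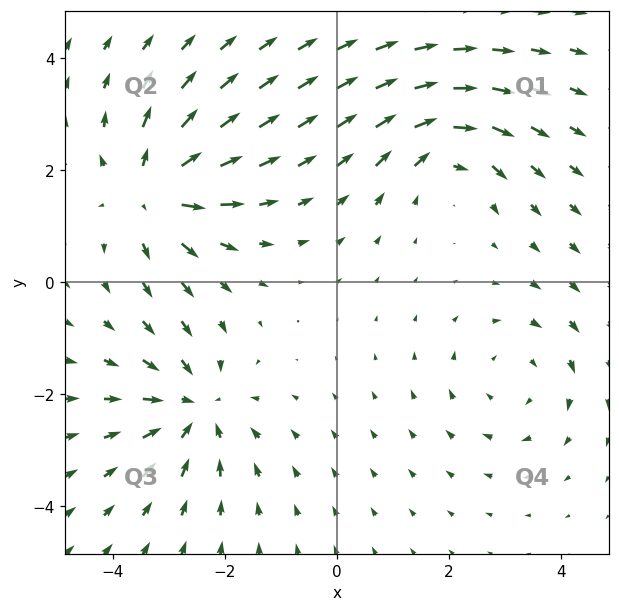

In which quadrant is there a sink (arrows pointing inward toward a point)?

The sink sits at approximately (-2.5, -2.2), which lies in quadrant Q3. The divergence there is about -4, negative as expected for a sink.

Q3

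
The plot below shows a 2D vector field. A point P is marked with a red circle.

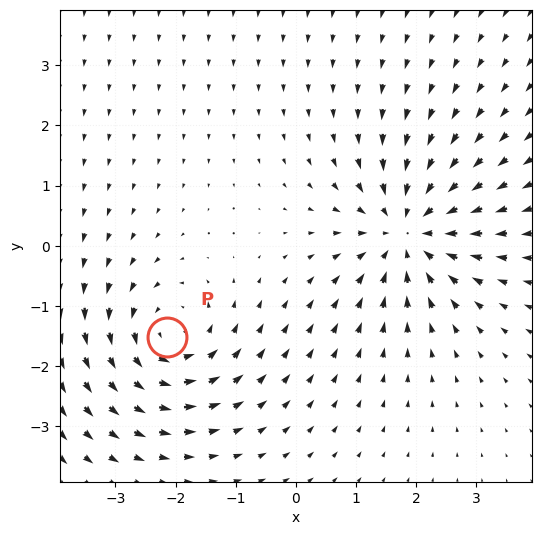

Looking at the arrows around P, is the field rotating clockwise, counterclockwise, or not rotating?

counterclockwise

Near P at (-2.1, -1.5) the arrows circulate counterclockwise. The curl (z-component) there is about +5; positive curl means counterclockwise rotation.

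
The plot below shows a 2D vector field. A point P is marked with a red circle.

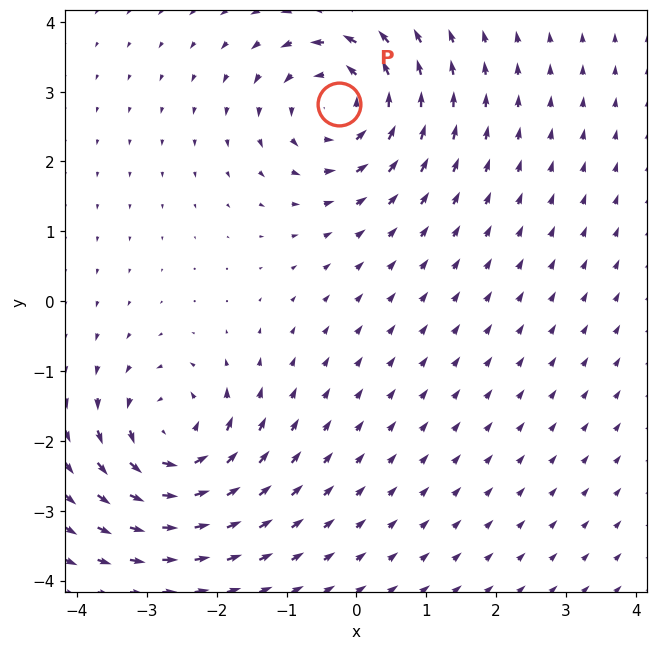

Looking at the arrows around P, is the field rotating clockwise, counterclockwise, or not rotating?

Near P at (-0.3, 2.8) the arrows circulate counterclockwise. The curl (z-component) there is about +4; positive curl means counterclockwise rotation.

counterclockwise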